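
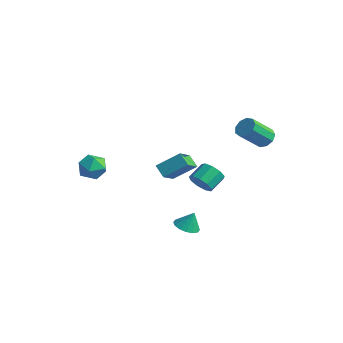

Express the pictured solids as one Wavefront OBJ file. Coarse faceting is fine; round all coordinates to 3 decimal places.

v 0.964 3.718 2.46
v 1.464 3.386 2.212
v 1.237 2.209 3.331
v 0.736 2.542 3.58
v 1.607 3.661 2.531
v 1.38 2.484 3.65
v 1.45 3.963 2.816
v 1.222 2.786 3.935
v 1.065 4.151 2.935
v 0.837 2.974 4.055
v 0.632 4.136 2.832
v 0.405 2.959 3.951
v 0.355 3.926 2.555
v 0.128 2.749 3.674
v 0.363 3.619 2.234
v 0.135 2.442 3.353
v 0.651 3.358 2.018
v 0.424 2.181 3.138
v 1.086 3.266 2.01
v 0.859 2.089 3.129
v -3.974 0.604 -0.646
v -3.214 1.622 0.242
v -4.514 1.709 -1.451
v -3.753 2.727 -0.563
v -3.287 0.553 -1.177
v -2.526 1.571 -0.289
v -3.826 1.658 -1.982
v -3.066 2.676 -1.094
v -2.537 2.457 -2.078
v -2.232 2.135 -1.461
v -2.338 3.102 -0.905
v -2.643 3.423 -1.522
v -1.858 2.345 -1.755
v -1.964 3.312 -1.199
v -1.802 2.607 -2.2
v -1.908 3.574 -1.644
v -2.09 2.799 -2.588
v -2.196 3.766 -2.032
v -2.587 2.831 -2.738
v -2.693 3.797 -2.182
v -3.061 2.687 -2.578
v -3.166 3.654 -2.022
v -3.289 2.436 -2.185
v -3.395 3.403 -1.629
v -3.166 2.194 -1.741
v -3.272 3.161 -1.186
v -2.749 2.076 -1.455
v -2.854 3.042 -0.899
v 0.797 -1.337 -2.127
v 1.245 -0.855 -2.392
v 1.023 -1.023 -1.173
v 0.921 -0.683 -2.372
v 0.563 -0.686 -2.287
v 0.269 -0.864 -2.158
v 0.115 -1.169 -2.021
v 0.145 -1.519 -1.913
v 0.349 -1.82 -1.862
v 0.673 -1.992 -1.882
v 1.031 -1.989 -1.968
v 1.325 -1.811 -2.096
v 1.479 -1.506 -2.233
v 1.449 -1.156 -2.341
v -4.342 -3.045 0.807
v -3.7 -2.951 1.375
v -3.92 -4.349 0.545
v -3.278 -4.255 1.113
v -4.095 -4.289 1.387
v -4.355 -3.484 1.549
v -3.265 -3.816 0.371
v -3.525 -3.011 0.533
v -3.034 -3.428 1.105
v -3.547 -3.72 1.734
v -4.073 -3.58 0.186
v -4.586 -3.872 0.815
f 2 1 5
f 2 5 3
f 3 5 6
f 3 6 4
f 5 1 7
f 5 7 6
f 6 7 8
f 6 8 4
f 7 1 9
f 7 9 8
f 8 9 10
f 8 10 4
f 9 1 11
f 9 11 10
f 10 11 12
f 10 12 4
f 11 1 13
f 11 13 12
f 12 13 14
f 12 14 4
f 13 1 15
f 13 15 14
f 14 15 16
f 14 16 4
f 15 1 17
f 15 17 16
f 16 17 18
f 16 18 4
f 17 1 19
f 17 19 18
f 18 19 20
f 18 20 4
f 19 1 2
f 19 2 20
f 20 2 3
f 20 3 4
f 22 24 21
f 25 22 21
f 21 24 23
f 23 25 21
f 22 28 24
f 26 22 25
f 26 28 22
f 24 28 23
f 27 25 23
f 23 28 27
f 27 26 25
f 28 26 27
f 30 29 33
f 30 33 31
f 31 33 34
f 31 34 32
f 33 29 35
f 33 35 34
f 34 35 36
f 34 36 32
f 35 29 37
f 35 37 36
f 36 37 38
f 36 38 32
f 37 29 39
f 37 39 38
f 38 39 40
f 38 40 32
f 39 29 41
f 39 41 40
f 40 41 42
f 40 42 32
f 41 29 43
f 41 43 42
f 42 43 44
f 42 44 32
f 43 29 45
f 43 45 44
f 44 45 46
f 44 46 32
f 45 29 47
f 45 47 46
f 46 47 48
f 46 48 32
f 47 29 30
f 47 30 48
f 48 30 31
f 48 31 32
f 50 49 52
f 50 52 51
f 52 49 53
f 52 53 51
f 53 49 54
f 53 54 51
f 54 49 55
f 54 55 51
f 55 49 56
f 55 56 51
f 56 49 57
f 56 57 51
f 57 49 58
f 57 58 51
f 58 49 59
f 58 59 51
f 59 49 60
f 59 60 51
f 60 49 61
f 60 61 51
f 61 49 62
f 61 62 51
f 62 49 50
f 62 50 51
f 63 74 68
f 63 68 64
f 63 64 70
f 63 70 73
f 63 73 74
f 64 68 72
f 68 74 67
f 74 73 65
f 73 70 69
f 70 64 71
f 66 72 67
f 66 67 65
f 66 65 69
f 66 69 71
f 66 71 72
f 67 72 68
f 65 67 74
f 69 65 73
f 71 69 70
f 72 71 64



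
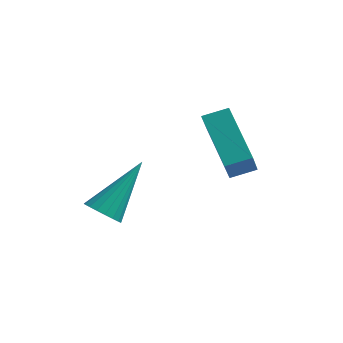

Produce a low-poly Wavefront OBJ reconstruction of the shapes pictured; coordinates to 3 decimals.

v -2.428 -3.35 -0.805
v -2.16 -3.795 -0.486
v -1.792 -1.97 0.585
v -1.963 -3.715 -0.656
v -1.859 -3.563 -0.855
v -1.867 -3.368 -1.044
v -1.987 -3.17 -1.186
v -2.194 -3.008 -1.252
v -2.447 -2.913 -1.23
v -2.697 -2.905 -1.124
v -2.894 -2.985 -0.955
v -2.998 -3.137 -0.756
v -2.99 -3.332 -0.567
v -2.87 -3.53 -0.425
v -2.663 -3.692 -0.358
v -2.41 -3.787 -0.38
v -0.238 -1.025 1.765
v -0.185 -1.601 2.629
v 0.417 -0.611 2
v 0.47 -1.187 2.865
v 0.91 -2.313 0.835
v 0.963 -2.889 1.7
v 1.565 -1.899 1.071
v 1.618 -2.475 1.935
f 2 1 4
f 2 4 3
f 4 1 5
f 4 5 3
f 5 1 6
f 5 6 3
f 6 1 7
f 6 7 3
f 7 1 8
f 7 8 3
f 8 1 9
f 8 9 3
f 9 1 10
f 9 10 3
f 10 1 11
f 10 11 3
f 11 1 12
f 11 12 3
f 12 1 13
f 12 13 3
f 13 1 14
f 13 14 3
f 14 1 15
f 14 15 3
f 15 1 16
f 15 16 3
f 16 1 2
f 16 2 3
f 18 20 17
f 21 18 17
f 17 20 19
f 19 21 17
f 18 24 20
f 22 18 21
f 22 24 18
f 20 24 19
f 23 21 19
f 19 24 23
f 23 22 21
f 24 22 23



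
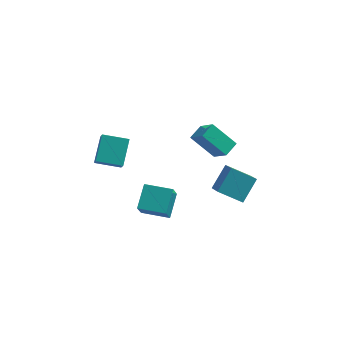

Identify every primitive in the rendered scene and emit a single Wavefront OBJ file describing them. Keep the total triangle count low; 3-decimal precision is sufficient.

v 2.913 -3.053 -1.379
v 3.524 -1.825 -0.229
v 2.398 -1.897 -2.341
v 3.01 -0.668 -1.192
v 4.43 -3.052 -2.188
v 5.042 -1.823 -1.039
v 3.916 -1.895 -3.151
v 4.527 -0.667 -2.001
v -1.502 -4.945 -1.862
v -1.355 -3.5 -0.96
v -1.437 -4.151 -3.145
v -1.29 -2.706 -2.242
v 0.25 -5.114 -1.878
v 0.397 -3.669 -0.975
v 0.315 -4.32 -3.16
v 0.462 -2.875 -2.258
v -4.656 -1.607 -1.214
v -4.557 -0.101 -0.044
v -4.993 -0.628 -2.447
v -4.895 0.878 -1.277
v -3.025 -1.458 -1.543
v -2.927 0.048 -0.373
v -3.363 -0.479 -2.776
v -3.264 1.027 -1.606
v 0.286 2.937 -2.516
v 1.169 2.075 -1.332
v 0.771 3.881 -2.19
v 1.654 3.018 -1.006
v 1.826 2.622 -3.894
v 2.709 1.759 -2.71
v 2.311 3.565 -3.568
v 3.194 2.703 -2.384
f 2 4 1
f 5 2 1
f 1 4 3
f 3 5 1
f 2 8 4
f 6 2 5
f 6 8 2
f 4 8 3
f 7 5 3
f 3 8 7
f 7 6 5
f 8 6 7
f 10 12 9
f 13 10 9
f 9 12 11
f 11 13 9
f 10 16 12
f 14 10 13
f 14 16 10
f 12 16 11
f 15 13 11
f 11 16 15
f 15 14 13
f 16 14 15
f 18 20 17
f 21 18 17
f 17 20 19
f 19 21 17
f 18 24 20
f 22 18 21
f 22 24 18
f 20 24 19
f 23 21 19
f 19 24 23
f 23 22 21
f 24 22 23
f 26 28 25
f 29 26 25
f 25 28 27
f 27 29 25
f 26 32 28
f 30 26 29
f 30 32 26
f 28 32 27
f 31 29 27
f 27 32 31
f 31 30 29
f 32 30 31



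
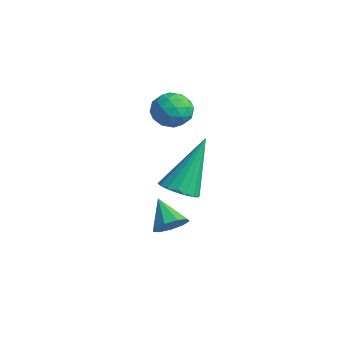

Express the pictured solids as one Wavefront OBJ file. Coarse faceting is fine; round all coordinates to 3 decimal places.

v -1.872 1.07 -3.544
v -1.583 0.708 -3.211
v -2.688 1.07 -2.836
v -1.499 1.076 -3.113
v -1.589 1.441 -3.216
v -1.811 1.633 -3.473
v -2.062 1.561 -3.762
v -2.224 1.26 -3.95
v -2.221 0.87 -3.947
v -2.055 0.574 -3.756
v -1.803 0.51 -3.465
v -1.439 1.077 -1.822
v -0.931 1.439 -1.968
v -1.621 2.043 -0.058
v -1.149 1.589 -2.073
v -1.424 1.638 -2.128
v -1.702 1.576 -2.123
v -1.928 1.415 -2.058
v -2.057 1.187 -1.946
v -2.063 0.937 -1.81
v -1.946 0.714 -1.676
v -1.728 0.564 -1.571
v -1.453 0.515 -1.516
v -1.175 0.577 -1.521
v -0.949 0.738 -1.586
v -0.821 0.966 -1.698
v -0.814 1.216 -1.834
v -3.859 2.082 0.764
v -3.497 2.571 0.452
v -3.523 1.349 0.008
v -3.161 1.838 -0.304
v -2.969 1.61 0.311
v -3.176 2.063 0.778
v -3.844 1.857 -0.318
v -4.051 2.31 0.149
v -3.487 2.432 -0.217
v -2.946 2.278 0.172
v -4.074 1.642 0.288
v -3.533 1.488 0.677
v -3.708 2.391 0.675
v -3.312 1.529 -0.215
v -3.199 1.395 0.147
v -2.986 1.682 -0.036
v -3.519 2.092 0.866
v -3.306 2.379 0.683
v -2.996 1.814 0.6
v -3.714 1.541 -0.223
v -3.501 1.828 -0.406
v -4.034 2.238 0.496
v -3.821 2.525 0.313
v -4.024 2.106 -0.14
v -3.489 2.596 0.098
v -3.291 2.165 -0.347
v -3.693 2.177 -0.355
v -3.815 2.443 -0.08
v -3.171 2.506 0.327
v -2.973 2.075 -0.118
v -2.86 1.941 0.243
v -2.983 2.207 0.518
v -3.165 2.424 -0.067
v -4.047 1.845 0.578
v -3.849 1.414 0.133
v -4.037 1.713 -0.058
v -4.16 1.979 0.217
v -3.729 1.755 0.807
v -3.531 1.324 0.362
v -3.205 1.477 0.54
v -3.327 1.743 0.815
v -3.855 1.496 0.527
f 2 1 4
f 2 4 3
f 4 1 5
f 4 5 3
f 5 1 6
f 5 6 3
f 6 1 7
f 6 7 3
f 7 1 8
f 7 8 3
f 8 1 9
f 8 9 3
f 9 1 10
f 9 10 3
f 10 1 11
f 10 11 3
f 11 1 2
f 11 2 3
f 13 12 15
f 13 15 14
f 15 12 16
f 15 16 14
f 16 12 17
f 16 17 14
f 17 12 18
f 17 18 14
f 18 12 19
f 18 19 14
f 19 12 20
f 19 20 14
f 20 12 21
f 20 21 14
f 21 12 22
f 21 22 14
f 22 12 23
f 22 23 14
f 23 12 24
f 23 24 14
f 24 12 25
f 24 25 14
f 25 12 26
f 25 26 14
f 26 12 27
f 26 27 14
f 27 12 13
f 27 13 14
f 28 65 44
f 65 39 68
f 44 68 33
f 65 68 44
f 28 44 40
f 44 33 45
f 40 45 29
f 44 45 40
f 28 40 49
f 40 29 50
f 49 50 35
f 40 50 49
f 28 49 61
f 49 35 64
f 61 64 38
f 49 64 61
f 28 61 65
f 61 38 69
f 65 69 39
f 61 69 65
f 29 45 56
f 45 33 59
f 56 59 37
f 45 59 56
f 33 68 46
f 68 39 67
f 46 67 32
f 68 67 46
f 39 69 66
f 69 38 62
f 66 62 30
f 69 62 66
f 38 64 63
f 64 35 51
f 63 51 34
f 64 51 63
f 35 50 55
f 50 29 52
f 55 52 36
f 50 52 55
f 31 57 43
f 57 37 58
f 43 58 32
f 57 58 43
f 31 43 41
f 43 32 42
f 41 42 30
f 43 42 41
f 31 41 48
f 41 30 47
f 48 47 34
f 41 47 48
f 31 48 53
f 48 34 54
f 53 54 36
f 48 54 53
f 31 53 57
f 53 36 60
f 57 60 37
f 53 60 57
f 32 58 46
f 58 37 59
f 46 59 33
f 58 59 46
f 30 42 66
f 42 32 67
f 66 67 39
f 42 67 66
f 34 47 63
f 47 30 62
f 63 62 38
f 47 62 63
f 36 54 55
f 54 34 51
f 55 51 35
f 54 51 55
f 37 60 56
f 60 36 52
f 56 52 29
f 60 52 56



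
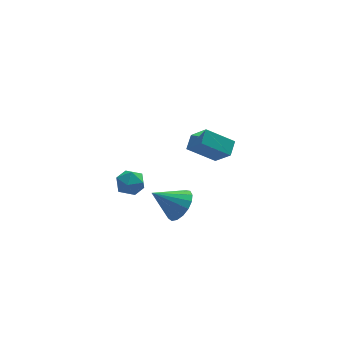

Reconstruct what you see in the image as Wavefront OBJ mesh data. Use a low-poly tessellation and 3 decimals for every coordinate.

v -1.883 2.768 -3.603
v -1.344 2.978 -2.854
v -1.276 1.362 -3.646
v -0.737 1.572 -2.897
v -1.674 1.484 -2.796
v -2.049 2.352 -2.769
v -0.571 1.988 -3.731
v -0.946 2.856 -3.704
v -0.533 2.496 -2.933
v -1.214 2.184 -2.355
v -1.406 2.156 -4.145
v -2.087 1.844 -3.567
v -0.315 -3.909 -0.263
v 0.318 -4.044 0.564
v -1.745 -3.591 0.883
v 0.35 -3.552 0.468
v 0.229 -3.142 0.204
v -0.016 -2.907 -0.167
v -0.329 -2.902 -0.56
v -0.639 -3.127 -0.885
v -0.875 -3.532 -1.067
v -0.983 -4.023 -1.065
v -0.937 -4.488 -0.879
v -0.749 -4.82 -0.553
v -0.462 -4.943 -0.159
v -0.141 -4.83 0.21
v 0.141 -4.505 0.471
v 1.83 -3.181 2.275
v 2.343 -4.107 3.352
v 0.373 -2.8 3.297
v 0.886 -3.726 4.374
v 2.314 -2.434 2.686
v 2.827 -3.36 3.763
v 0.857 -2.053 3.708
v 1.37 -2.979 4.785
f 1 12 6
f 1 6 2
f 1 2 8
f 1 8 11
f 1 11 12
f 2 6 10
f 6 12 5
f 12 11 3
f 11 8 7
f 8 2 9
f 4 10 5
f 4 5 3
f 4 3 7
f 4 7 9
f 4 9 10
f 5 10 6
f 3 5 12
f 7 3 11
f 9 7 8
f 10 9 2
f 14 13 16
f 14 16 15
f 16 13 17
f 16 17 15
f 17 13 18
f 17 18 15
f 18 13 19
f 18 19 15
f 19 13 20
f 19 20 15
f 20 13 21
f 20 21 15
f 21 13 22
f 21 22 15
f 22 13 23
f 22 23 15
f 23 13 24
f 23 24 15
f 24 13 25
f 24 25 15
f 25 13 26
f 25 26 15
f 26 13 27
f 26 27 15
f 27 13 14
f 27 14 15
f 29 31 28
f 32 29 28
f 28 31 30
f 30 32 28
f 29 35 31
f 33 29 32
f 33 35 29
f 31 35 30
f 34 32 30
f 30 35 34
f 34 33 32
f 35 33 34



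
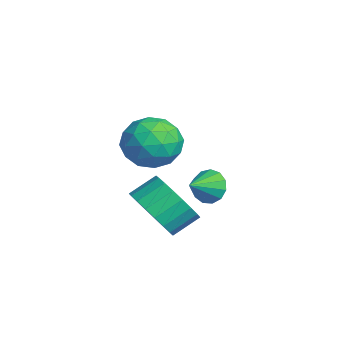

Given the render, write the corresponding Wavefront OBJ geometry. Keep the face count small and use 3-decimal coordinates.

v 1.004 -3.541 0.649
v 1.749 -3.854 1.352
v 1.56 -2.952 1.953
v 0.816 -2.639 1.251
v 1.988 -3.612 1.065
v 1.799 -2.711 1.666
v 2.057 -3.358 0.706
v 1.868 -2.457 1.307
v 1.944 -3.136 0.337
v 1.756 -2.234 0.939
v 1.669 -2.983 0.023
v 1.48 -2.082 0.624
v 1.279 -2.928 -0.184
v 1.09 -2.026 0.418
v 0.841 -2.978 -0.246
v 0.652 -2.076 0.356
v 0.432 -3.125 -0.153
v 0.243 -2.224 0.448
v 0.121 -3.344 0.078
v -0.067 -2.443 0.679
v -0.037 -3.598 0.408
v -0.225 -2.696 1.009
v -0.014 -3.841 0.78
v -0.203 -2.94 1.381
v 0.184 -4.033 1.129
v -0.005 -3.131 1.73
v 0.524 -4.139 1.395
v 0.336 -3.238 1.997
v 0.947 -4.142 1.532
v 0.759 -3.241 2.134
v 1.381 -4.041 1.517
v 1.192 -3.14 2.119
v 0.388 -2.563 4.051
v 1.259 -3.048 4.384
v 0.101 -3.832 2.956
v 0.972 -4.317 3.289
v 0.137 -4.24 3.924
v 0.315 -3.456 4.601
v 1.045 -3.424 2.739
v 1.223 -2.64 3.416
v 1.665 -3.58 3.574
v 1.104 -4.085 4.306
v 0.256 -2.795 3.034
v -0.305 -3.3 3.766
v 0.849 -2.694 4.314
v 0.511 -4.186 3.026
v 0.02 -4.141 3.399
v 0.532 -4.426 3.596
v 0.294 -2.933 4.441
v 0.806 -3.218 4.637
v 0.146 -3.92 4.366
v 0.554 -3.662 2.703
v 1.066 -3.947 2.899
v 0.828 -2.454 3.744
v 1.34 -2.739 3.941
v 1.214 -2.96 2.974
v 1.6 -3.292 4.033
v 1.431 -4.038 3.39
v 1.474 -3.513 3.066
v 1.578 -3.052 3.464
v 1.27 -3.588 4.464
v 1.101 -4.335 3.82
v 0.61 -4.289 4.193
v 0.715 -3.828 4.591
v 1.509 -3.901 3.987
v 0.259 -2.545 3.52
v 0.09 -3.292 2.876
v 0.645 -3.052 2.749
v 0.75 -2.591 3.147
v -0.071 -2.842 3.95
v -0.24 -3.588 3.307
v -0.218 -3.828 3.876
v -0.114 -3.367 4.274
v -0.149 -2.979 3.353
v -1.972 -1 -0.009
v -1.638 -0.523 0.414
v -1.408 -1.8 0.449
v -1.97 -0.641 0.615
v -2.302 -0.874 0.618
v -2.53 -1.147 0.422
v -2.58 -1.373 0.089
v -2.437 -1.481 -0.275
v -2.147 -1.436 -0.555
v -1.8 -1.253 -0.661
v -1.509 -0.99 -0.56
v -1.364 -0.73 -0.285
v -1.412 -0.556 0.079
f 2 1 5
f 2 5 3
f 3 5 6
f 3 6 4
f 5 1 7
f 5 7 6
f 6 7 8
f 6 8 4
f 7 1 9
f 7 9 8
f 8 9 10
f 8 10 4
f 9 1 11
f 9 11 10
f 10 11 12
f 10 12 4
f 11 1 13
f 11 13 12
f 12 13 14
f 12 14 4
f 13 1 15
f 13 15 14
f 14 15 16
f 14 16 4
f 15 1 17
f 15 17 16
f 16 17 18
f 16 18 4
f 17 1 19
f 17 19 18
f 18 19 20
f 18 20 4
f 19 1 21
f 19 21 20
f 20 21 22
f 20 22 4
f 21 1 23
f 21 23 22
f 22 23 24
f 22 24 4
f 23 1 25
f 23 25 24
f 24 25 26
f 24 26 4
f 25 1 27
f 25 27 26
f 26 27 28
f 26 28 4
f 27 1 29
f 27 29 28
f 28 29 30
f 28 30 4
f 29 1 31
f 29 31 30
f 30 31 32
f 30 32 4
f 31 1 2
f 31 2 32
f 32 2 3
f 32 3 4
f 33 70 49
f 70 44 73
f 49 73 38
f 70 73 49
f 33 49 45
f 49 38 50
f 45 50 34
f 49 50 45
f 33 45 54
f 45 34 55
f 54 55 40
f 45 55 54
f 33 54 66
f 54 40 69
f 66 69 43
f 54 69 66
f 33 66 70
f 66 43 74
f 70 74 44
f 66 74 70
f 34 50 61
f 50 38 64
f 61 64 42
f 50 64 61
f 38 73 51
f 73 44 72
f 51 72 37
f 73 72 51
f 44 74 71
f 74 43 67
f 71 67 35
f 74 67 71
f 43 69 68
f 69 40 56
f 68 56 39
f 69 56 68
f 40 55 60
f 55 34 57
f 60 57 41
f 55 57 60
f 36 62 48
f 62 42 63
f 48 63 37
f 62 63 48
f 36 48 46
f 48 37 47
f 46 47 35
f 48 47 46
f 36 46 53
f 46 35 52
f 53 52 39
f 46 52 53
f 36 53 58
f 53 39 59
f 58 59 41
f 53 59 58
f 36 58 62
f 58 41 65
f 62 65 42
f 58 65 62
f 37 63 51
f 63 42 64
f 51 64 38
f 63 64 51
f 35 47 71
f 47 37 72
f 71 72 44
f 47 72 71
f 39 52 68
f 52 35 67
f 68 67 43
f 52 67 68
f 41 59 60
f 59 39 56
f 60 56 40
f 59 56 60
f 42 65 61
f 65 41 57
f 61 57 34
f 65 57 61
f 76 75 78
f 76 78 77
f 78 75 79
f 78 79 77
f 79 75 80
f 79 80 77
f 80 75 81
f 80 81 77
f 81 75 82
f 81 82 77
f 82 75 83
f 82 83 77
f 83 75 84
f 83 84 77
f 84 75 85
f 84 85 77
f 85 75 86
f 85 86 77
f 86 75 87
f 86 87 77
f 87 75 76
f 87 76 77



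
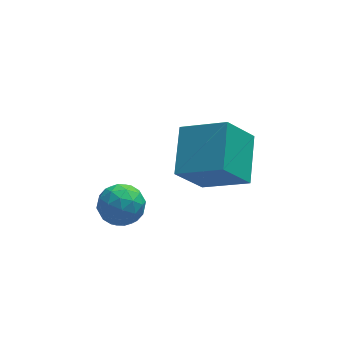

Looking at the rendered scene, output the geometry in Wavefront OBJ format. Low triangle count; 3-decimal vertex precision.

v 0.064 1.461 1.589
v -1.1 1.078 3.157
v 0.642 3.384 2.487
v -0.522 3.002 4.055
v 1.722 0.498 2.585
v 0.558 0.116 4.153
v 2.3 2.422 3.483
v 1.136 2.039 5.051
v -3.688 1.575 2.176
v -3.101 2.015 1.497
v -3.239 0.125 1.623
v -2.652 0.565 0.944
v -2.417 0.612 1.914
v -2.694 1.509 2.255
v -3.646 0.631 0.865
v -3.923 1.528 1.206
v -3.076 1.432 0.687
v -2.316 1.42 1.335
v -4.024 0.72 1.785
v -3.264 0.708 2.433
v -3.434 1.923 1.885
v -2.906 0.217 1.235
v -2.767 0.245 1.805
v -2.423 0.504 1.406
v -3.195 1.625 2.331
v -2.85 1.884 1.932
v -2.447 1.059 2.177
v -3.49 0.256 1.188
v -3.145 0.515 0.789
v -3.917 1.636 1.714
v -3.573 1.895 1.315
v -3.893 1.081 0.943
v -3.074 1.838 1.01
v -2.81 0.986 0.685
v -3.394 1.025 0.638
v -3.557 1.552 0.839
v -2.628 1.831 1.391
v -2.364 0.979 1.066
v -2.225 1.007 1.636
v -2.388 1.534 1.837
v -2.613 1.489 0.915
v -3.976 1.161 2.054
v -3.712 0.309 1.729
v -3.952 0.606 1.283
v -4.115 1.133 1.484
v -3.53 1.154 2.435
v -3.266 0.302 2.11
v -2.783 0.588 2.281
v -2.946 1.115 2.482
v -3.727 0.651 2.205
f 2 4 1
f 5 2 1
f 1 4 3
f 3 5 1
f 2 8 4
f 6 2 5
f 6 8 2
f 4 8 3
f 7 5 3
f 3 8 7
f 7 6 5
f 8 6 7
f 9 46 25
f 46 20 49
f 25 49 14
f 46 49 25
f 9 25 21
f 25 14 26
f 21 26 10
f 25 26 21
f 9 21 30
f 21 10 31
f 30 31 16
f 21 31 30
f 9 30 42
f 30 16 45
f 42 45 19
f 30 45 42
f 9 42 46
f 42 19 50
f 46 50 20
f 42 50 46
f 10 26 37
f 26 14 40
f 37 40 18
f 26 40 37
f 14 49 27
f 49 20 48
f 27 48 13
f 49 48 27
f 20 50 47
f 50 19 43
f 47 43 11
f 50 43 47
f 19 45 44
f 45 16 32
f 44 32 15
f 45 32 44
f 16 31 36
f 31 10 33
f 36 33 17
f 31 33 36
f 12 38 24
f 38 18 39
f 24 39 13
f 38 39 24
f 12 24 22
f 24 13 23
f 22 23 11
f 24 23 22
f 12 22 29
f 22 11 28
f 29 28 15
f 22 28 29
f 12 29 34
f 29 15 35
f 34 35 17
f 29 35 34
f 12 34 38
f 34 17 41
f 38 41 18
f 34 41 38
f 13 39 27
f 39 18 40
f 27 40 14
f 39 40 27
f 11 23 47
f 23 13 48
f 47 48 20
f 23 48 47
f 15 28 44
f 28 11 43
f 44 43 19
f 28 43 44
f 17 35 36
f 35 15 32
f 36 32 16
f 35 32 36
f 18 41 37
f 41 17 33
f 37 33 10
f 41 33 37



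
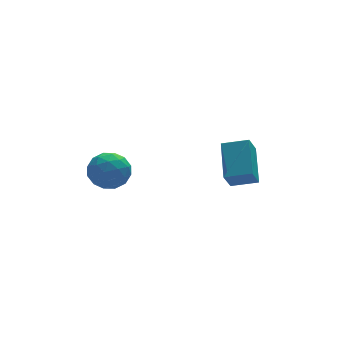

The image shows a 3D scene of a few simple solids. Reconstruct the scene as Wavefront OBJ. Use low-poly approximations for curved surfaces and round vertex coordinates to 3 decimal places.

v -0.97 2.449 -0.764
v -0.487 1.868 -1.241
v -1.593 1.352 -0.059
v -1.11 0.771 -0.536
v -0.71 1.295 0.067
v -0.325 1.974 -0.369
v -1.755 1.246 -0.931
v -1.37 1.925 -1.367
v -0.972 1.125 -1.345
v -0.326 1.155 -0.727
v -1.754 2.065 -0.573
v -1.108 2.095 0.045
v -0.674 2.255 -1.065
v -1.406 0.965 -0.235
v -1.171 1.273 0.119
v -0.887 0.932 -0.161
v -0.579 2.317 -0.552
v -0.295 1.976 -0.832
v -0.426 1.639 -0.063
v -1.785 1.244 -0.468
v -1.501 0.903 -0.748
v -1.193 2.288 -1.139
v -0.909 1.947 -1.419
v -1.654 1.581 -1.237
v -0.675 1.477 -1.406
v -1.041 0.831 -0.991
v -1.42 1.111 -1.224
v -1.194 1.51 -1.48
v -0.295 1.494 -1.043
v -0.662 0.849 -0.628
v -0.427 1.158 -0.274
v -0.2 1.556 -0.53
v -0.58 1.057 -1.104
v -1.418 2.371 -0.672
v -1.785 1.726 -0.257
v -1.88 1.664 -0.77
v -1.653 2.062 -1.026
v -1.039 2.389 -0.309
v -1.405 1.743 0.106
v -0.886 1.71 0.18
v -0.66 2.109 -0.076
v -1.5 2.163 -0.196
v 2.958 -0.564 -0.975
v 2.532 -0.949 -0.157
v 3.366 0.837 -0.103
v 2.94 0.452 0.715
v 3.9 -1.012 -0.695
v 3.474 -1.397 0.123
v 4.308 0.389 0.177
v 3.882 0.004 0.995
f 1 38 17
f 38 12 41
f 17 41 6
f 38 41 17
f 1 17 13
f 17 6 18
f 13 18 2
f 17 18 13
f 1 13 22
f 13 2 23
f 22 23 8
f 13 23 22
f 1 22 34
f 22 8 37
f 34 37 11
f 22 37 34
f 1 34 38
f 34 11 42
f 38 42 12
f 34 42 38
f 2 18 29
f 18 6 32
f 29 32 10
f 18 32 29
f 6 41 19
f 41 12 40
f 19 40 5
f 41 40 19
f 12 42 39
f 42 11 35
f 39 35 3
f 42 35 39
f 11 37 36
f 37 8 24
f 36 24 7
f 37 24 36
f 8 23 28
f 23 2 25
f 28 25 9
f 23 25 28
f 4 30 16
f 30 10 31
f 16 31 5
f 30 31 16
f 4 16 14
f 16 5 15
f 14 15 3
f 16 15 14
f 4 14 21
f 14 3 20
f 21 20 7
f 14 20 21
f 4 21 26
f 21 7 27
f 26 27 9
f 21 27 26
f 4 26 30
f 26 9 33
f 30 33 10
f 26 33 30
f 5 31 19
f 31 10 32
f 19 32 6
f 31 32 19
f 3 15 39
f 15 5 40
f 39 40 12
f 15 40 39
f 7 20 36
f 20 3 35
f 36 35 11
f 20 35 36
f 9 27 28
f 27 7 24
f 28 24 8
f 27 24 28
f 10 33 29
f 33 9 25
f 29 25 2
f 33 25 29
f 44 46 43
f 47 44 43
f 43 46 45
f 45 47 43
f 44 50 46
f 48 44 47
f 48 50 44
f 46 50 45
f 49 47 45
f 45 50 49
f 49 48 47
f 50 48 49



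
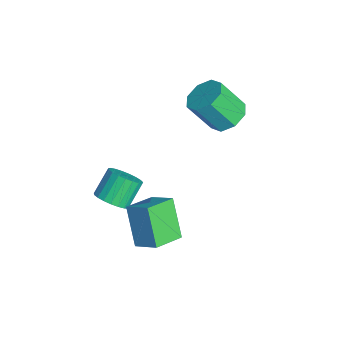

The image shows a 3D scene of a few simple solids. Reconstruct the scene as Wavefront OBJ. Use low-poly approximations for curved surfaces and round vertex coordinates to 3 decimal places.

v 3.06 -1.076 0.678
v 3.784 -0.376 1.255
v 2.306 0.051 0.257
v 3.03 0.751 0.834
v 4.11 -0.931 -0.814
v 4.834 -0.231 -0.237
v 3.356 0.196 -1.235
v 4.08 0.896 -0.658
v 1.901 -1.483 -0.103
v 2.502 -1.585 0.35
v 1.921 -0.899 1.276
v 1.319 -0.797 0.823
v 2.578 -1.317 0.2
v 1.997 -0.632 1.126
v 2.536 -1.078 -0.003
v 1.955 -0.393 0.923
v 2.385 -0.91 -0.223
v 1.804 -0.224 0.703
v 2.15 -0.84 -0.422
v 1.569 -0.154 0.503
v 1.872 -0.881 -0.566
v 1.291 -0.196 0.359
v 1.599 -1.026 -0.63
v 1.017 -0.341 0.295
v 1.378 -1.251 -0.603
v 0.796 -0.565 0.323
v 1.247 -1.515 -0.489
v 0.666 -0.83 0.436
v 1.229 -1.774 -0.309
v 0.648 -1.089 0.617
v 1.328 -1.982 -0.092
v 0.747 -1.297 0.833
v 1.525 -2.104 0.122
v 0.944 -1.419 1.047
v 1.788 -2.119 0.297
v 1.207 -1.434 1.223
v 2.07 -2.023 0.404
v 1.488 -1.338 1.329
v 2.322 -1.834 0.423
v 1.741 -1.149 1.348
v -0.555 3.701 1.977
v 0.311 3.786 2.168
v 0.1 2.824 3.553
v -0.765 2.739 3.363
v -0.068 4.277 2.451
v -0.279 3.314 3.836
v -0.732 4.43 2.457
v -0.943 3.467 3.842
v -1.292 4.156 2.181
v -1.503 3.194 3.567
v -1.42 3.616 1.787
v -1.631 2.654 3.172
v -1.041 3.126 1.504
v -1.252 2.163 2.889
v -0.377 2.973 1.498
v -0.588 2.01 2.883
v 0.183 3.246 1.773
v -0.028 2.284 3.159
f 2 4 1
f 5 2 1
f 1 4 3
f 3 5 1
f 2 8 4
f 6 2 5
f 6 8 2
f 4 8 3
f 7 5 3
f 3 8 7
f 7 6 5
f 8 6 7
f 10 9 13
f 10 13 11
f 11 13 14
f 11 14 12
f 13 9 15
f 13 15 14
f 14 15 16
f 14 16 12
f 15 9 17
f 15 17 16
f 16 17 18
f 16 18 12
f 17 9 19
f 17 19 18
f 18 19 20
f 18 20 12
f 19 9 21
f 19 21 20
f 20 21 22
f 20 22 12
f 21 9 23
f 21 23 22
f 22 23 24
f 22 24 12
f 23 9 25
f 23 25 24
f 24 25 26
f 24 26 12
f 25 9 27
f 25 27 26
f 26 27 28
f 26 28 12
f 27 9 29
f 27 29 28
f 28 29 30
f 28 30 12
f 29 9 31
f 29 31 30
f 30 31 32
f 30 32 12
f 31 9 33
f 31 33 32
f 32 33 34
f 32 34 12
f 33 9 35
f 33 35 34
f 34 35 36
f 34 36 12
f 35 9 37
f 35 37 36
f 36 37 38
f 36 38 12
f 37 9 39
f 37 39 38
f 38 39 40
f 38 40 12
f 39 9 10
f 39 10 40
f 40 10 11
f 40 11 12
f 42 41 45
f 42 45 43
f 43 45 46
f 43 46 44
f 45 41 47
f 45 47 46
f 46 47 48
f 46 48 44
f 47 41 49
f 47 49 48
f 48 49 50
f 48 50 44
f 49 41 51
f 49 51 50
f 50 51 52
f 50 52 44
f 51 41 53
f 51 53 52
f 52 53 54
f 52 54 44
f 53 41 55
f 53 55 54
f 54 55 56
f 54 56 44
f 55 41 57
f 55 57 56
f 56 57 58
f 56 58 44
f 57 41 42
f 57 42 58
f 58 42 43
f 58 43 44



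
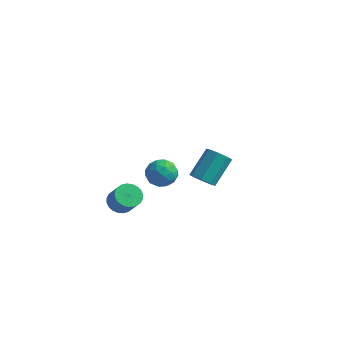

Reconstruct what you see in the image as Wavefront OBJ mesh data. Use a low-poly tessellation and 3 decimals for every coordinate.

v 0.149 2.176 -3.19
v 0.481 2.648 -3.73
v 0.663 4.075 -2.37
v 0.331 3.604 -1.83
v -0.12 2.706 -3.71
v 0.062 4.134 -2.35
v -0.564 2.454 -3.386
v -0.382 3.882 -2.026
v -0.59 2.039 -2.947
v -0.408 3.467 -1.587
v -0.183 1.705 -2.65
v -0.001 3.132 -1.29
v 0.418 1.646 -2.67
v 0.6 3.074 -1.31
v 0.862 1.898 -2.994
v 1.044 3.326 -1.634
v 0.888 2.313 -3.433
v 1.07 3.741 -2.073
v -1.617 -3.037 -2.411
v -1.028 -2.626 -2.715
v -0.234 -2.992 -1.674
v -0.823 -3.403 -1.369
v -1.162 -2.417 -2.54
v -0.368 -2.783 -1.498
v -1.365 -2.302 -2.345
v -0.571 -2.668 -1.303
v -1.607 -2.299 -2.159
v -0.813 -2.665 -1.118
v -1.85 -2.408 -2.013
v -1.056 -2.774 -0.971
v -2.057 -2.613 -1.926
v -1.264 -2.979 -0.885
v -2.198 -2.883 -1.914
v -1.404 -3.249 -0.872
v -2.25 -3.176 -1.977
v -1.456 -3.542 -0.935
v -2.206 -3.448 -2.106
v -1.412 -3.814 -1.065
v -2.072 -3.657 -2.282
v -1.278 -4.023 -1.24
v -1.869 -3.772 -2.477
v -1.075 -4.138 -1.435
v -1.627 -3.775 -2.662
v -0.833 -4.141 -1.621
v -1.384 -3.666 -2.809
v -0.59 -4.032 -1.767
v -1.176 -3.461 -2.895
v -0.383 -3.827 -1.854
v -1.036 -3.191 -2.908
v -0.242 -3.557 -1.866
v -0.984 -2.898 -2.845
v -0.19 -3.264 -1.803
v 0.815 -4.325 1.75
v 1.166 -3.722 2.326
v 1.854 -3.998 0.774
v 2.205 -3.395 1.35
v 2.261 -4.279 1.531
v 1.618 -4.482 2.134
v 1.402 -3.238 0.966
v 0.759 -3.441 1.569
v 1.529 -3.051 1.841
v 2.06 -3.694 2.19
v 0.96 -4.026 0.91
v 1.491 -4.669 1.259
v 0.899 -4.052 2.124
v 2.121 -3.668 0.976
v 2.153 -4.187 1.083
v 2.36 -3.833 1.421
v 1.165 -4.499 2.011
v 1.371 -4.144 2.35
v 2.015 -4.472 1.882
v 1.649 -3.576 0.75
v 1.855 -3.221 1.089
v 0.66 -3.887 1.679
v 0.867 -3.533 2.017
v 1.005 -3.248 1.218
v 1.319 -3.304 2.177
v 1.93 -3.111 1.603
v 1.457 -3.019 1.377
v 1.08 -3.138 1.732
v 1.631 -3.682 2.383
v 2.242 -3.489 1.809
v 2.274 -4.009 1.915
v 1.897 -4.128 2.27
v 1.844 -3.287 2.097
v 0.778 -4.231 1.291
v 1.389 -4.038 0.717
v 1.123 -3.592 0.83
v 0.746 -3.711 1.185
v 1.09 -4.609 1.497
v 1.701 -4.416 0.923
v 1.94 -4.582 1.368
v 1.563 -4.701 1.723
v 1.176 -4.433 1.003
f 2 1 5
f 2 5 3
f 3 5 6
f 3 6 4
f 5 1 7
f 5 7 6
f 6 7 8
f 6 8 4
f 7 1 9
f 7 9 8
f 8 9 10
f 8 10 4
f 9 1 11
f 9 11 10
f 10 11 12
f 10 12 4
f 11 1 13
f 11 13 12
f 12 13 14
f 12 14 4
f 13 1 15
f 13 15 14
f 14 15 16
f 14 16 4
f 15 1 17
f 15 17 16
f 16 17 18
f 16 18 4
f 17 1 2
f 17 2 18
f 18 2 3
f 18 3 4
f 20 19 23
f 20 23 21
f 21 23 24
f 21 24 22
f 23 19 25
f 23 25 24
f 24 25 26
f 24 26 22
f 25 19 27
f 25 27 26
f 26 27 28
f 26 28 22
f 27 19 29
f 27 29 28
f 28 29 30
f 28 30 22
f 29 19 31
f 29 31 30
f 30 31 32
f 30 32 22
f 31 19 33
f 31 33 32
f 32 33 34
f 32 34 22
f 33 19 35
f 33 35 34
f 34 35 36
f 34 36 22
f 35 19 37
f 35 37 36
f 36 37 38
f 36 38 22
f 37 19 39
f 37 39 38
f 38 39 40
f 38 40 22
f 39 19 41
f 39 41 40
f 40 41 42
f 40 42 22
f 41 19 43
f 41 43 42
f 42 43 44
f 42 44 22
f 43 19 45
f 43 45 44
f 44 45 46
f 44 46 22
f 45 19 47
f 45 47 46
f 46 47 48
f 46 48 22
f 47 19 49
f 47 49 48
f 48 49 50
f 48 50 22
f 49 19 51
f 49 51 50
f 50 51 52
f 50 52 22
f 51 19 20
f 51 20 52
f 52 20 21
f 52 21 22
f 53 90 69
f 90 64 93
f 69 93 58
f 90 93 69
f 53 69 65
f 69 58 70
f 65 70 54
f 69 70 65
f 53 65 74
f 65 54 75
f 74 75 60
f 65 75 74
f 53 74 86
f 74 60 89
f 86 89 63
f 74 89 86
f 53 86 90
f 86 63 94
f 90 94 64
f 86 94 90
f 54 70 81
f 70 58 84
f 81 84 62
f 70 84 81
f 58 93 71
f 93 64 92
f 71 92 57
f 93 92 71
f 64 94 91
f 94 63 87
f 91 87 55
f 94 87 91
f 63 89 88
f 89 60 76
f 88 76 59
f 89 76 88
f 60 75 80
f 75 54 77
f 80 77 61
f 75 77 80
f 56 82 68
f 82 62 83
f 68 83 57
f 82 83 68
f 56 68 66
f 68 57 67
f 66 67 55
f 68 67 66
f 56 66 73
f 66 55 72
f 73 72 59
f 66 72 73
f 56 73 78
f 73 59 79
f 78 79 61
f 73 79 78
f 56 78 82
f 78 61 85
f 82 85 62
f 78 85 82
f 57 83 71
f 83 62 84
f 71 84 58
f 83 84 71
f 55 67 91
f 67 57 92
f 91 92 64
f 67 92 91
f 59 72 88
f 72 55 87
f 88 87 63
f 72 87 88
f 61 79 80
f 79 59 76
f 80 76 60
f 79 76 80
f 62 85 81
f 85 61 77
f 81 77 54
f 85 77 81



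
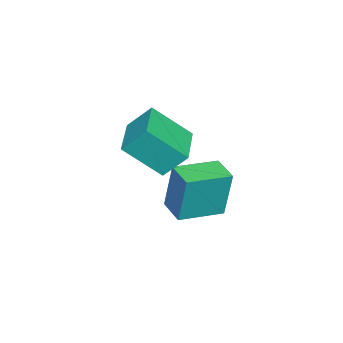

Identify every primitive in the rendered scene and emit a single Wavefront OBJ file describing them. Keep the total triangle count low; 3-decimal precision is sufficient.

v -1.571 -0.17 -2.229
v -1.521 0.17 -0.117
v -2.924 1.138 -2.407
v -2.874 1.477 -0.294
v -0.726 0.683 -2.386
v -0.676 1.022 -0.273
v -2.079 1.99 -2.563
v -2.029 2.33 -0.451
v -0.35 -1.115 2.468
v -0.536 -0.239 3.452
v -0.786 0.263 1.159
v -0.973 1.139 2.143
v 1.493 -0.619 2.377
v 1.306 0.257 3.361
v 1.056 0.759 1.068
v 0.87 1.635 2.052
f 2 4 1
f 5 2 1
f 1 4 3
f 3 5 1
f 2 8 4
f 6 2 5
f 6 8 2
f 4 8 3
f 7 5 3
f 3 8 7
f 7 6 5
f 8 6 7
f 10 12 9
f 13 10 9
f 9 12 11
f 11 13 9
f 10 16 12
f 14 10 13
f 14 16 10
f 12 16 11
f 15 13 11
f 11 16 15
f 15 14 13
f 16 14 15



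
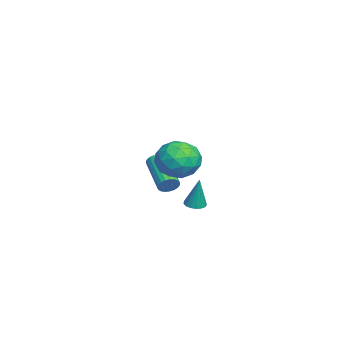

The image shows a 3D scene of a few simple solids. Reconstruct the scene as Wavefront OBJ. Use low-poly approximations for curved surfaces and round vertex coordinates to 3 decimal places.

v 0.818 1.337 -1.422
v 1.111 1.186 -0.945
v -0.765 0.533 -0
v -1.058 0.683 -0.478
v 1.054 1.416 -0.899
v -0.822 0.763 0.046
v 0.957 1.632 -0.943
v -0.919 0.979 0.002
v 0.835 1.797 -1.07
v -1.041 1.144 -0.125
v 0.711 1.882 -1.258
v -1.165 1.229 -0.313
v 0.605 1.873 -1.475
v -1.271 1.22 -0.53
v 0.536 1.772 -1.682
v -1.34 1.118 -0.737
v 0.516 1.595 -1.845
v -1.361 0.942 -0.9
v 0.548 1.373 -1.934
v -1.329 0.72 -0.989
v 0.627 1.145 -1.935
v -1.25 0.492 -0.99
v 0.738 0.95 -1.848
v -1.138 0.297 -0.903
v 0.864 0.822 -1.687
v -1.012 0.169 -0.742
v 0.982 0.783 -1.48
v -0.894 0.13 -0.535
v 1.071 0.84 -1.263
v -0.805 0.187 -0.318
v 1.117 0.982 -1.074
v -0.759 0.329 -0.129
v -0.844 2.599 -3.375
v -0.267 2.661 -3.481
v -0.536 2.821 -1.565
v -0.367 2.924 -3.496
v -0.576 3.113 -3.484
v -0.847 3.184 -3.447
v -1.117 3.121 -3.393
v -1.324 2.939 -3.335
v -1.422 2.678 -3.287
v -1.387 2.399 -3.259
v -1.227 2.166 -3.257
v -0.98 2.032 -3.283
v -0.701 2.028 -3.329
v -0.455 2.155 -3.387
v -0.299 2.383 -3.441
v 2.915 2.956 0.84
v 3.761 2.116 1.096
v 1.499 1.604 1.084
v 2.345 0.764 1.34
v 2.135 1.675 2.123
v 3.01 2.511 1.972
v 2.25 1.209 0.208
v 3.125 2.045 0.057
v 3.35 1.036 0.705
v 3.279 1.324 1.888
v 1.981 2.396 0.292
v 1.91 2.684 1.475
v 3.463 2.655 0.946
v 1.797 1.065 1.234
v 1.674 1.601 1.694
v 2.171 1.107 1.844
v 3.021 2.887 1.461
v 3.519 2.393 1.611
v 2.563 2.134 2.215
v 1.741 1.327 0.569
v 2.239 0.833 0.719
v 3.089 2.613 0.336
v 3.586 2.119 0.486
v 2.697 1.586 -0.035
v 3.718 1.526 0.867
v 2.886 0.731 1.011
v 2.83 0.993 0.346
v 3.344 1.484 0.257
v 3.677 1.695 1.562
v 2.844 0.901 1.706
v 2.721 1.436 2.166
v 3.235 1.928 2.077
v 3.435 1.061 1.333
v 2.416 2.819 0.474
v 1.583 2.025 0.618
v 2.025 1.792 0.103
v 2.539 2.284 0.014
v 2.374 2.989 1.169
v 1.542 2.194 1.313
v 1.916 2.236 1.923
v 2.43 2.727 1.834
v 1.825 2.659 0.847
v -4.068 2.213 -1.906
v -3.695 2.627 -2.025
v -3.452 1.967 -0.834
v -3.959 2.769 -1.84
v -4.265 2.699 -1.68
v -4.496 2.443 -1.607
v -4.563 2.099 -1.647
v -4.441 1.799 -1.786
v -4.177 1.658 -1.971
v -3.871 1.728 -2.131
v -3.64 1.984 -2.204
v -3.573 2.327 -2.164
f 2 1 5
f 2 5 3
f 3 5 6
f 3 6 4
f 5 1 7
f 5 7 6
f 6 7 8
f 6 8 4
f 7 1 9
f 7 9 8
f 8 9 10
f 8 10 4
f 9 1 11
f 9 11 10
f 10 11 12
f 10 12 4
f 11 1 13
f 11 13 12
f 12 13 14
f 12 14 4
f 13 1 15
f 13 15 14
f 14 15 16
f 14 16 4
f 15 1 17
f 15 17 16
f 16 17 18
f 16 18 4
f 17 1 19
f 17 19 18
f 18 19 20
f 18 20 4
f 19 1 21
f 19 21 20
f 20 21 22
f 20 22 4
f 21 1 23
f 21 23 22
f 22 23 24
f 22 24 4
f 23 1 25
f 23 25 24
f 24 25 26
f 24 26 4
f 25 1 27
f 25 27 26
f 26 27 28
f 26 28 4
f 27 1 29
f 27 29 28
f 28 29 30
f 28 30 4
f 29 1 31
f 29 31 30
f 30 31 32
f 30 32 4
f 31 1 2
f 31 2 32
f 32 2 3
f 32 3 4
f 34 33 36
f 34 36 35
f 36 33 37
f 36 37 35
f 37 33 38
f 37 38 35
f 38 33 39
f 38 39 35
f 39 33 40
f 39 40 35
f 40 33 41
f 40 41 35
f 41 33 42
f 41 42 35
f 42 33 43
f 42 43 35
f 43 33 44
f 43 44 35
f 44 33 45
f 44 45 35
f 45 33 46
f 45 46 35
f 46 33 47
f 46 47 35
f 47 33 34
f 47 34 35
f 48 85 64
f 85 59 88
f 64 88 53
f 85 88 64
f 48 64 60
f 64 53 65
f 60 65 49
f 64 65 60
f 48 60 69
f 60 49 70
f 69 70 55
f 60 70 69
f 48 69 81
f 69 55 84
f 81 84 58
f 69 84 81
f 48 81 85
f 81 58 89
f 85 89 59
f 81 89 85
f 49 65 76
f 65 53 79
f 76 79 57
f 65 79 76
f 53 88 66
f 88 59 87
f 66 87 52
f 88 87 66
f 59 89 86
f 89 58 82
f 86 82 50
f 89 82 86
f 58 84 83
f 84 55 71
f 83 71 54
f 84 71 83
f 55 70 75
f 70 49 72
f 75 72 56
f 70 72 75
f 51 77 63
f 77 57 78
f 63 78 52
f 77 78 63
f 51 63 61
f 63 52 62
f 61 62 50
f 63 62 61
f 51 61 68
f 61 50 67
f 68 67 54
f 61 67 68
f 51 68 73
f 68 54 74
f 73 74 56
f 68 74 73
f 51 73 77
f 73 56 80
f 77 80 57
f 73 80 77
f 52 78 66
f 78 57 79
f 66 79 53
f 78 79 66
f 50 62 86
f 62 52 87
f 86 87 59
f 62 87 86
f 54 67 83
f 67 50 82
f 83 82 58
f 67 82 83
f 56 74 75
f 74 54 71
f 75 71 55
f 74 71 75
f 57 80 76
f 80 56 72
f 76 72 49
f 80 72 76
f 91 90 93
f 91 93 92
f 93 90 94
f 93 94 92
f 94 90 95
f 94 95 92
f 95 90 96
f 95 96 92
f 96 90 97
f 96 97 92
f 97 90 98
f 97 98 92
f 98 90 99
f 98 99 92
f 99 90 100
f 99 100 92
f 100 90 101
f 100 101 92
f 101 90 91
f 101 91 92



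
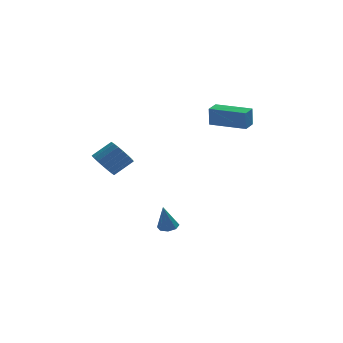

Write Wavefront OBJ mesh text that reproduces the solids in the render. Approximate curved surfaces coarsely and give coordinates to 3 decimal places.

v -0.555 -0.853 -2.898
v 0.017 -0.961 -2.801
v -0.865 -1.127 -1.362
v -0.088 -0.526 -2.745
v -0.467 -0.282 -2.778
v -0.897 -0.373 -2.881
v -1.127 -0.745 -2.994
v -1.021 -1.18 -3.05
v -0.643 -1.424 -3.017
v -0.213 -1.333 -2.914
v 2.367 4.008 2.419
v 2.332 3.986 3.599
v 2.865 4.769 2.449
v 2.83 4.747 3.628
v 4.19 2.813 2.452
v 4.155 2.791 3.631
v 4.688 3.574 2.481
v 4.653 3.552 3.661
v -3.697 1.669 0.667
v -3.221 1.921 -0.067
v -2.148 2.242 0.739
v -2.623 1.991 1.473
v -3.406 2.264 0.043
v -2.333 2.585 0.849
v -3.648 2.489 0.276
v -2.575 2.811 1.082
v -3.9 2.553 0.586
v -2.827 2.874 1.392
v -4.112 2.441 0.913
v -3.039 2.762 1.719
v -4.242 2.176 1.191
v -3.169 2.497 1.997
v -4.263 1.811 1.365
v -3.19 2.132 2.171
v -4.172 1.418 1.401
v -3.099 1.739 2.207
v -3.987 1.075 1.291
v -2.914 1.396 2.097
v -3.745 0.849 1.058
v -2.672 1.171 1.864
v -3.493 0.786 0.748
v -2.42 1.107 1.554
v -3.281 0.898 0.421
v -2.208 1.219 1.227
v -3.151 1.163 0.143
v -2.078 1.484 0.949
v -3.13 1.528 -0.031
v -2.057 1.849 0.775
f 2 1 4
f 2 4 3
f 4 1 5
f 4 5 3
f 5 1 6
f 5 6 3
f 6 1 7
f 6 7 3
f 7 1 8
f 7 8 3
f 8 1 9
f 8 9 3
f 9 1 10
f 9 10 3
f 10 1 2
f 10 2 3
f 12 14 11
f 15 12 11
f 11 14 13
f 13 15 11
f 12 18 14
f 16 12 15
f 16 18 12
f 14 18 13
f 17 15 13
f 13 18 17
f 17 16 15
f 18 16 17
f 20 19 23
f 20 23 21
f 21 23 24
f 21 24 22
f 23 19 25
f 23 25 24
f 24 25 26
f 24 26 22
f 25 19 27
f 25 27 26
f 26 27 28
f 26 28 22
f 27 19 29
f 27 29 28
f 28 29 30
f 28 30 22
f 29 19 31
f 29 31 30
f 30 31 32
f 30 32 22
f 31 19 33
f 31 33 32
f 32 33 34
f 32 34 22
f 33 19 35
f 33 35 34
f 34 35 36
f 34 36 22
f 35 19 37
f 35 37 36
f 36 37 38
f 36 38 22
f 37 19 39
f 37 39 38
f 38 39 40
f 38 40 22
f 39 19 41
f 39 41 40
f 40 41 42
f 40 42 22
f 41 19 43
f 41 43 42
f 42 43 44
f 42 44 22
f 43 19 45
f 43 45 44
f 44 45 46
f 44 46 22
f 45 19 47
f 45 47 46
f 46 47 48
f 46 48 22
f 47 19 20
f 47 20 48
f 48 20 21
f 48 21 22



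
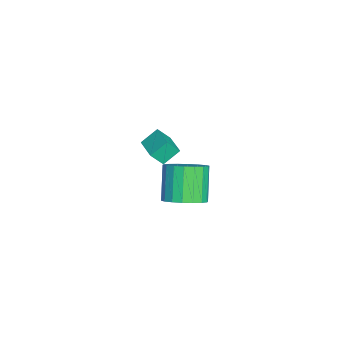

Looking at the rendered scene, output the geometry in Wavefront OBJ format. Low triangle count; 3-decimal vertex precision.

v 2.246 -2.985 3.373
v 1.901 -2.367 3.946
v 2.097 -2.49 2.749
v 1.753 -1.872 3.322
v 3.307 -2.508 3.498
v 2.963 -1.89 4.071
v 3.159 -2.013 2.874
v 2.814 -1.395 3.447
v 0.111 -1.433 -2.133
v 0.892 -1.458 -1.542
v -0.19 -1.492 -0.115
v -0.971 -1.467 -0.707
v 0.818 -1.031 -1.587
v -0.263 -1.064 -0.161
v 0.604 -0.683 -1.741
v -0.477 -0.716 -0.315
v 0.293 -0.484 -1.972
v -0.788 -0.517 -0.546
v -0.054 -0.473 -2.236
v -1.136 -0.506 -0.81
v -0.369 -0.652 -2.479
v -1.451 -0.685 -1.053
v -0.589 -0.986 -2.653
v -1.67 -1.019 -1.227
v -0.67 -1.408 -2.725
v -1.752 -1.442 -1.298
v -0.597 -1.836 -2.679
v -1.678 -1.869 -1.253
v -0.383 -2.184 -2.525
v -1.464 -2.217 -1.099
v -0.072 -2.383 -2.294
v -1.153 -2.416 -0.868
v 0.276 -2.394 -2.03
v -0.806 -2.427 -0.604
v 0.591 -2.215 -1.787
v -0.491 -2.248 -0.361
v 0.81 -1.881 -1.613
v -0.271 -1.914 -0.187
f 2 4 1
f 5 2 1
f 1 4 3
f 3 5 1
f 2 8 4
f 6 2 5
f 6 8 2
f 4 8 3
f 7 5 3
f 3 8 7
f 7 6 5
f 8 6 7
f 10 9 13
f 10 13 11
f 11 13 14
f 11 14 12
f 13 9 15
f 13 15 14
f 14 15 16
f 14 16 12
f 15 9 17
f 15 17 16
f 16 17 18
f 16 18 12
f 17 9 19
f 17 19 18
f 18 19 20
f 18 20 12
f 19 9 21
f 19 21 20
f 20 21 22
f 20 22 12
f 21 9 23
f 21 23 22
f 22 23 24
f 22 24 12
f 23 9 25
f 23 25 24
f 24 25 26
f 24 26 12
f 25 9 27
f 25 27 26
f 26 27 28
f 26 28 12
f 27 9 29
f 27 29 28
f 28 29 30
f 28 30 12
f 29 9 31
f 29 31 30
f 30 31 32
f 30 32 12
f 31 9 33
f 31 33 32
f 32 33 34
f 32 34 12
f 33 9 35
f 33 35 34
f 34 35 36
f 34 36 12
f 35 9 37
f 35 37 36
f 36 37 38
f 36 38 12
f 37 9 10
f 37 10 38
f 38 10 11
f 38 11 12



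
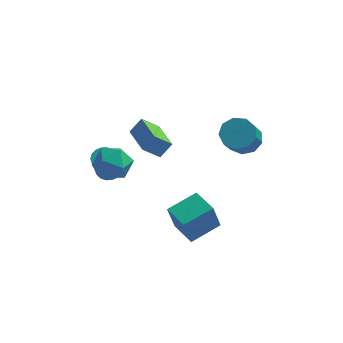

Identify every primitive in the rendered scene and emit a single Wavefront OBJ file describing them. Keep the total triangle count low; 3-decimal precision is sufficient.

v -1.685 1.956 0.79
v -1.182 2.352 1.519
v -2.687 3.703 0.533
v -2.184 4.099 1.262
v -0.896 2.301 0.058
v -0.393 2.697 0.787
v -1.898 4.048 -0.199
v -1.395 4.444 0.53
v -2.604 1.341 1.223
v -1.823 0.694 0.992
v -3.717 0.146 0.808
v -2.936 -0.501 0.577
v -3.11 -0.228 1.567
v -2.422 0.51 1.823
v -3.118 0.33 -0.023
v -2.43 1.068 0.233
v -2.14 0.069 0.222
v -2.135 -0.276 1.204
v -3.405 1.116 0.596
v -3.4 0.771 1.578
v -3.406 2.219 -1.232
v -2.778 2.076 -1.327
v -2.747 1.058 0.418
v -3.374 1.201 0.512
v -2.766 2.326 -1.181
v -2.735 1.308 0.563
v -2.881 2.555 -1.046
v -2.85 1.536 0.699
v -3.099 2.717 -0.947
v -3.068 1.698 0.797
v -3.378 2.78 -0.905
v -3.347 1.762 0.839
v -3.663 2.733 -0.928
v -3.632 1.714 0.817
v -3.896 2.583 -1.011
v -3.865 1.565 0.734
v -4.033 2.362 -1.138
v -4.002 1.344 0.607
v -4.045 2.112 -1.283
v -4.014 1.094 0.461
v -3.93 1.884 -1.419
v -3.899 0.865 0.326
v -3.712 1.722 -1.517
v -3.681 0.703 0.227
v -3.433 1.658 -1.559
v -3.402 0.64 0.185
v -3.148 1.706 -1.537
v -3.117 0.687 0.208
v -2.915 1.855 -1.454
v -2.884 0.837 0.291
v 1.04 0.036 -4.074
v 0.751 -0.37 -2.469
v 0.043 1.085 -3.988
v -0.246 0.679 -2.383
v 2.246 1.141 -3.577
v 1.957 0.735 -1.972
v 1.249 2.19 -3.491
v 0.96 1.784 -1.886
v 3.026 2.839 1.629
v 3.911 2.686 1.582
v 3.78 1.508 2.923
v 2.894 1.661 2.971
v 3.798 3.146 1.975
v 3.667 1.968 3.316
v 3.323 3.463 2.206
v 3.192 2.285 3.547
v 2.709 3.487 2.167
v 2.578 2.309 3.509
v 2.243 3.208 1.877
v 2.112 2.031 3.219
v 2.143 2.757 1.471
v 2.012 1.579 2.812
v 2.456 2.344 1.139
v 2.325 1.166 2.48
v 3.036 2.162 1.036
v 2.904 0.984 2.378
v 3.61 2.297 1.211
v 3.479 1.12 2.552
f 2 4 1
f 5 2 1
f 1 4 3
f 3 5 1
f 2 8 4
f 6 2 5
f 6 8 2
f 4 8 3
f 7 5 3
f 3 8 7
f 7 6 5
f 8 6 7
f 9 20 14
f 9 14 10
f 9 10 16
f 9 16 19
f 9 19 20
f 10 14 18
f 14 20 13
f 20 19 11
f 19 16 15
f 16 10 17
f 12 18 13
f 12 13 11
f 12 11 15
f 12 15 17
f 12 17 18
f 13 18 14
f 11 13 20
f 15 11 19
f 17 15 16
f 18 17 10
f 22 21 25
f 22 25 23
f 23 25 26
f 23 26 24
f 25 21 27
f 25 27 26
f 26 27 28
f 26 28 24
f 27 21 29
f 27 29 28
f 28 29 30
f 28 30 24
f 29 21 31
f 29 31 30
f 30 31 32
f 30 32 24
f 31 21 33
f 31 33 32
f 32 33 34
f 32 34 24
f 33 21 35
f 33 35 34
f 34 35 36
f 34 36 24
f 35 21 37
f 35 37 36
f 36 37 38
f 36 38 24
f 37 21 39
f 37 39 38
f 38 39 40
f 38 40 24
f 39 21 41
f 39 41 40
f 40 41 42
f 40 42 24
f 41 21 43
f 41 43 42
f 42 43 44
f 42 44 24
f 43 21 45
f 43 45 44
f 44 45 46
f 44 46 24
f 45 21 47
f 45 47 46
f 46 47 48
f 46 48 24
f 47 21 49
f 47 49 48
f 48 49 50
f 48 50 24
f 49 21 22
f 49 22 50
f 50 22 23
f 50 23 24
f 52 54 51
f 55 52 51
f 51 54 53
f 53 55 51
f 52 58 54
f 56 52 55
f 56 58 52
f 54 58 53
f 57 55 53
f 53 58 57
f 57 56 55
f 58 56 57
f 60 59 63
f 60 63 61
f 61 63 64
f 61 64 62
f 63 59 65
f 63 65 64
f 64 65 66
f 64 66 62
f 65 59 67
f 65 67 66
f 66 67 68
f 66 68 62
f 67 59 69
f 67 69 68
f 68 69 70
f 68 70 62
f 69 59 71
f 69 71 70
f 70 71 72
f 70 72 62
f 71 59 73
f 71 73 72
f 72 73 74
f 72 74 62
f 73 59 75
f 73 75 74
f 74 75 76
f 74 76 62
f 75 59 77
f 75 77 76
f 76 77 78
f 76 78 62
f 77 59 60
f 77 60 78
f 78 60 61
f 78 61 62



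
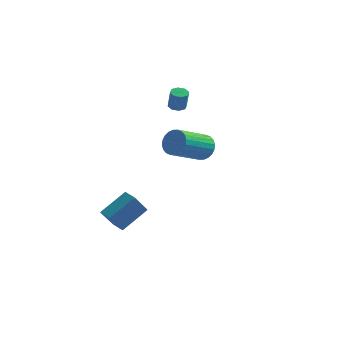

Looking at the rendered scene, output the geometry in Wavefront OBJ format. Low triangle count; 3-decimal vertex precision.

v -2.128 2.727 3.418
v -1.736 3.052 3.399
v -1.439 2.758 4.524
v -1.832 2.433 4.542
v -2.063 3.221 3.53
v -1.767 2.926 4.654
v -2.429 3.1 3.594
v -2.132 2.805 4.719
v -2.618 2.761 3.555
v -2.322 2.466 4.68
v -2.521 2.402 3.436
v -2.224 2.108 4.561
v -2.193 2.234 3.306
v -1.897 1.939 4.43
v -1.828 2.355 3.241
v -1.531 2.06 4.366
v -1.638 2.694 3.28
v -1.342 2.399 4.405
v -3.56 -2.955 -2.524
v -2.799 -1.689 -1.394
v -3.35 -2.018 -3.715
v -2.589 -0.752 -2.585
v -2.811 -3.288 -2.655
v -2.05 -2.022 -1.525
v -2.601 -2.351 -3.846
v -1.84 -1.085 -2.716
v 1.884 -2.134 2.803
v 2.146 -2.538 2.152
v 1.478 -4.311 2.986
v 1.216 -3.906 3.637
v 2.402 -2.547 2.338
v 1.734 -4.32 3.172
v 2.579 -2.494 2.594
v 1.911 -4.267 3.428
v 2.65 -2.385 2.882
v 1.982 -4.158 3.716
v 2.604 -2.238 3.158
v 1.936 -4.011 3.992
v 2.449 -2.075 3.38
v 1.781 -3.848 4.214
v 2.208 -1.921 3.515
v 1.54 -3.694 4.348
v 1.918 -1.8 3.54
v 1.249 -3.572 4.374
v 1.622 -1.729 3.454
v 0.954 -3.502 4.288
v 1.366 -1.72 3.268
v 0.698 -3.493 4.102
v 1.189 -1.773 3.012
v 0.521 -3.546 3.846
v 1.118 -1.882 2.724
v 0.45 -3.655 3.558
v 1.164 -2.029 2.448
v 0.496 -3.802 3.282
v 1.319 -2.192 2.226
v 0.651 -3.965 3.06
v 1.56 -2.346 2.092
v 0.892 -4.119 2.925
v 1.851 -2.468 2.066
v 1.182 -4.24 2.9
f 2 1 5
f 2 5 3
f 3 5 6
f 3 6 4
f 5 1 7
f 5 7 6
f 6 7 8
f 6 8 4
f 7 1 9
f 7 9 8
f 8 9 10
f 8 10 4
f 9 1 11
f 9 11 10
f 10 11 12
f 10 12 4
f 11 1 13
f 11 13 12
f 12 13 14
f 12 14 4
f 13 1 15
f 13 15 14
f 14 15 16
f 14 16 4
f 15 1 17
f 15 17 16
f 16 17 18
f 16 18 4
f 17 1 2
f 17 2 18
f 18 2 3
f 18 3 4
f 20 22 19
f 23 20 19
f 19 22 21
f 21 23 19
f 20 26 22
f 24 20 23
f 24 26 20
f 22 26 21
f 25 23 21
f 21 26 25
f 25 24 23
f 26 24 25
f 28 27 31
f 28 31 29
f 29 31 32
f 29 32 30
f 31 27 33
f 31 33 32
f 32 33 34
f 32 34 30
f 33 27 35
f 33 35 34
f 34 35 36
f 34 36 30
f 35 27 37
f 35 37 36
f 36 37 38
f 36 38 30
f 37 27 39
f 37 39 38
f 38 39 40
f 38 40 30
f 39 27 41
f 39 41 40
f 40 41 42
f 40 42 30
f 41 27 43
f 41 43 42
f 42 43 44
f 42 44 30
f 43 27 45
f 43 45 44
f 44 45 46
f 44 46 30
f 45 27 47
f 45 47 46
f 46 47 48
f 46 48 30
f 47 27 49
f 47 49 48
f 48 49 50
f 48 50 30
f 49 27 51
f 49 51 50
f 50 51 52
f 50 52 30
f 51 27 53
f 51 53 52
f 52 53 54
f 52 54 30
f 53 27 55
f 53 55 54
f 54 55 56
f 54 56 30
f 55 27 57
f 55 57 56
f 56 57 58
f 56 58 30
f 57 27 59
f 57 59 58
f 58 59 60
f 58 60 30
f 59 27 28
f 59 28 60
f 60 28 29
f 60 29 30



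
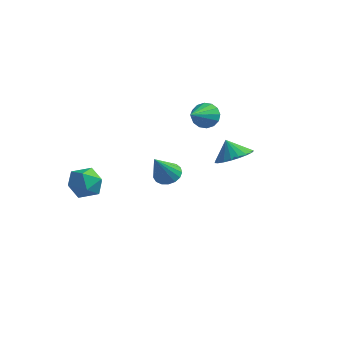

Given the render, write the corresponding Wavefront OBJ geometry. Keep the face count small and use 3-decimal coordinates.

v 2.934 -0.707 -0.631
v 3.782 -0.876 -0.192
v 2.446 -0.713 0.311
v 3.769 -0.473 -0.196
v 3.611 -0.11 -0.276
v 3.337 0.149 -0.416
v 2.992 0.261 -0.594
v 2.637 0.205 -0.778
v 2.334 -0.008 -0.937
v 2.135 -0.343 -1.042
v 2.073 -0.74 -1.077
v 2.16 -1.131 -1.034
v 2.382 -1.449 -0.922
v 2.698 -1.639 -0.759
v 3.055 -1.668 -0.574
v 3.392 -1.53 -0.399
v 3.649 -1.25 -0.264
v -1.068 2.406 -0.265
v -0.572 2.718 0.265
v -0.832 0.894 0.405
v -0.941 2.738 0.44
v -1.344 2.669 0.426
v -1.673 2.53 0.228
v -1.839 2.357 -0.103
v -1.8 2.197 -0.478
v -1.564 2.093 -0.795
v -1.195 2.073 -0.97
v -0.792 2.142 -0.957
v -0.463 2.281 -0.758
v -0.296 2.454 -0.427
v -0.336 2.614 -0.053
v -2.439 1.168 -4.225
v -2.015 0.706 -4.637
v -2.281 -0.068 -2.675
v -1.777 0.928 -4.485
v -1.691 1.204 -4.273
v -1.776 1.473 -4.05
v -2.013 1.671 -3.868
v -2.347 1.755 -3.767
v -2.703 1.704 -3.772
v -2.997 1.53 -3.88
v -3.164 1.274 -4.068
v -3.165 0.993 -4.291
v -2.999 0.753 -4.5
v -2.705 0.607 -4.646
v -2.35 0.591 -4.695
v -4.012 -4.14 -2.417
v -3.339 -3.438 -2.239
v -3.221 -4.562 -3.741
v -2.548 -3.86 -3.563
v -2.604 -4.653 -2.975
v -3.092 -4.392 -2.156
v -3.468 -3.608 -3.824
v -3.956 -3.347 -3.005
v -3.002 -3.11 -3.108
v -2.468 -3.755 -2.584
v -4.092 -4.245 -3.396
v -3.558 -4.89 -2.872
f 2 1 4
f 2 4 3
f 4 1 5
f 4 5 3
f 5 1 6
f 5 6 3
f 6 1 7
f 6 7 3
f 7 1 8
f 7 8 3
f 8 1 9
f 8 9 3
f 9 1 10
f 9 10 3
f 10 1 11
f 10 11 3
f 11 1 12
f 11 12 3
f 12 1 13
f 12 13 3
f 13 1 14
f 13 14 3
f 14 1 15
f 14 15 3
f 15 1 16
f 15 16 3
f 16 1 17
f 16 17 3
f 17 1 2
f 17 2 3
f 19 18 21
f 19 21 20
f 21 18 22
f 21 22 20
f 22 18 23
f 22 23 20
f 23 18 24
f 23 24 20
f 24 18 25
f 24 25 20
f 25 18 26
f 25 26 20
f 26 18 27
f 26 27 20
f 27 18 28
f 27 28 20
f 28 18 29
f 28 29 20
f 29 18 30
f 29 30 20
f 30 18 31
f 30 31 20
f 31 18 19
f 31 19 20
f 33 32 35
f 33 35 34
f 35 32 36
f 35 36 34
f 36 32 37
f 36 37 34
f 37 32 38
f 37 38 34
f 38 32 39
f 38 39 34
f 39 32 40
f 39 40 34
f 40 32 41
f 40 41 34
f 41 32 42
f 41 42 34
f 42 32 43
f 42 43 34
f 43 32 44
f 43 44 34
f 44 32 45
f 44 45 34
f 45 32 46
f 45 46 34
f 46 32 33
f 46 33 34
f 47 58 52
f 47 52 48
f 47 48 54
f 47 54 57
f 47 57 58
f 48 52 56
f 52 58 51
f 58 57 49
f 57 54 53
f 54 48 55
f 50 56 51
f 50 51 49
f 50 49 53
f 50 53 55
f 50 55 56
f 51 56 52
f 49 51 58
f 53 49 57
f 55 53 54
f 56 55 48



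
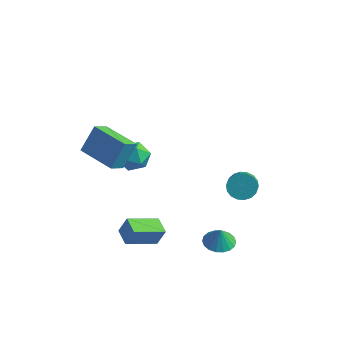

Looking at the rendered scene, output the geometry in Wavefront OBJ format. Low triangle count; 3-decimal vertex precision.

v 2.969 -0.72 -4.325
v 3.426 0.032 -4.321
v 3.091 -0.8 -3.255
v 3.058 0.154 -4.269
v 2.672 0.103 -4.229
v 2.344 -0.111 -4.208
v 2.141 -0.445 -4.21
v 2.101 -0.834 -4.234
v 2.233 -1.2 -4.277
v 2.511 -1.471 -4.329
v 2.88 -1.593 -4.381
v 3.266 -1.542 -4.421
v 3.593 -1.328 -4.442
v 3.797 -0.994 -4.44
v 3.837 -0.605 -4.416
v 3.704 -0.239 -4.373
v 1.579 4.086 -3.911
v 1.949 3.72 -4.596
v 2.37 2.907 -3.934
v 2.001 3.274 -3.249
v 2.219 3.961 -4.472
v 2.64 3.148 -3.81
v 2.363 4.227 -4.237
v 2.784 3.414 -3.575
v 2.351 4.465 -3.938
v 2.772 3.652 -3.275
v 2.187 4.628 -3.633
v 2.608 3.815 -2.971
v 1.902 4.684 -3.383
v 2.323 3.871 -2.721
v 1.553 4.621 -3.238
v 1.975 3.808 -2.576
v 1.21 4.453 -3.226
v 1.631 3.64 -2.564
v 0.94 4.212 -3.35
v 1.361 3.399 -2.688
v 0.796 3.946 -3.585
v 1.217 3.133 -2.923
v 0.808 3.708 -3.885
v 1.229 2.895 -3.222
v 0.972 3.545 -4.189
v 1.393 2.732 -3.527
v 1.257 3.489 -4.439
v 1.678 2.676 -3.777
v 1.605 3.552 -4.584
v 2.027 2.739 -3.922
v -4.32 1.215 -1.15
v -3.759 2.065 -1.197
v -3.521 0.615 -2.463
v -2.96 1.465 -2.51
v -2.832 0.811 -1.738
v -3.326 1.182 -0.926
v -3.954 1.498 -2.734
v -4.448 1.869 -1.922
v -3.533 2.24 -2.176
v -2.839 1.816 -1.56
v -4.441 0.864 -2.1
v -3.747 0.44 -1.484
v -3.448 -2.718 1.702
v -3.568 -3.622 2.28
v -3.156 -1.854 3.113
v -3.275 -2.758 3.691
v -1.325 -3.122 1.509
v -1.444 -4.026 2.087
v -1.032 -2.258 2.92
v -1.152 -3.162 3.498
v -1.474 -3.437 -3.476
v -1.081 -3.22 -2.45
v -0.499 -1.945 -4.163
v -0.107 -1.728 -3.137
v -0.633 -4.072 -3.663
v -0.241 -3.855 -2.637
v 0.341 -2.58 -4.35
v 0.734 -2.363 -3.324
f 2 1 4
f 2 4 3
f 4 1 5
f 4 5 3
f 5 1 6
f 5 6 3
f 6 1 7
f 6 7 3
f 7 1 8
f 7 8 3
f 8 1 9
f 8 9 3
f 9 1 10
f 9 10 3
f 10 1 11
f 10 11 3
f 11 1 12
f 11 12 3
f 12 1 13
f 12 13 3
f 13 1 14
f 13 14 3
f 14 1 15
f 14 15 3
f 15 1 16
f 15 16 3
f 16 1 2
f 16 2 3
f 18 17 21
f 18 21 19
f 19 21 22
f 19 22 20
f 21 17 23
f 21 23 22
f 22 23 24
f 22 24 20
f 23 17 25
f 23 25 24
f 24 25 26
f 24 26 20
f 25 17 27
f 25 27 26
f 26 27 28
f 26 28 20
f 27 17 29
f 27 29 28
f 28 29 30
f 28 30 20
f 29 17 31
f 29 31 30
f 30 31 32
f 30 32 20
f 31 17 33
f 31 33 32
f 32 33 34
f 32 34 20
f 33 17 35
f 33 35 34
f 34 35 36
f 34 36 20
f 35 17 37
f 35 37 36
f 36 37 38
f 36 38 20
f 37 17 39
f 37 39 38
f 38 39 40
f 38 40 20
f 39 17 41
f 39 41 40
f 40 41 42
f 40 42 20
f 41 17 43
f 41 43 42
f 42 43 44
f 42 44 20
f 43 17 45
f 43 45 44
f 44 45 46
f 44 46 20
f 45 17 18
f 45 18 46
f 46 18 19
f 46 19 20
f 47 58 52
f 47 52 48
f 47 48 54
f 47 54 57
f 47 57 58
f 48 52 56
f 52 58 51
f 58 57 49
f 57 54 53
f 54 48 55
f 50 56 51
f 50 51 49
f 50 49 53
f 50 53 55
f 50 55 56
f 51 56 52
f 49 51 58
f 53 49 57
f 55 53 54
f 56 55 48
f 60 62 59
f 63 60 59
f 59 62 61
f 61 63 59
f 60 66 62
f 64 60 63
f 64 66 60
f 62 66 61
f 65 63 61
f 61 66 65
f 65 64 63
f 66 64 65
f 68 70 67
f 71 68 67
f 67 70 69
f 69 71 67
f 68 74 70
f 72 68 71
f 72 74 68
f 70 74 69
f 73 71 69
f 69 74 73
f 73 72 71
f 74 72 73



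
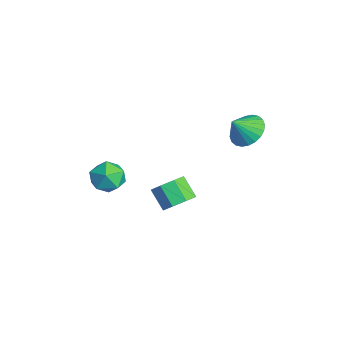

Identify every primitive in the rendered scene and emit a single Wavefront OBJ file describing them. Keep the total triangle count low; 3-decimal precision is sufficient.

v 2.1 0.099 -1.264
v 2.67 0.231 -0.647
v 1.87 -0.087 0.16
v 1.3 -0.219 -0.456
v 2.322 0.763 -0.782
v 1.521 0.446 0.025
v 1.844 0.907 -1.2
v 1.044 0.589 -0.393
v 1.516 0.577 -1.655
v 0.716 0.259 -0.848
v 1.53 -0.033 -1.88
v 0.73 -0.351 -1.073
v 1.879 -0.566 -1.745
v 1.078 -0.883 -0.938
v 2.356 -0.709 -1.327
v 1.556 -1.027 -0.52
v 2.684 -0.379 -0.872
v 1.884 -0.697 -0.065
v 0.792 -2.233 0.806
v 1.451 -2.101 0.201
v 1.229 -3.619 0.979
v 1.888 -3.487 0.374
v 1.927 -3.079 1.18
v 1.656 -2.222 1.073
v 1.024 -3.498 0.107
v 0.753 -2.641 0
v 1.594 -2.883 -0.231
v 2.152 -2.624 0.431
v 0.528 -3.096 0.749
v 1.086 -2.837 1.411
v 2.928 2.784 3.57
v 3.744 2.594 3.267
v 3.072 2.056 4.41
v 3.811 2.858 3.484
v 3.744 3.109 3.713
v 3.553 3.312 3.921
v 3.267 3.434 4.075
v 2.929 3.456 4.153
v 2.591 3.377 4.141
v 2.305 3.207 4.043
v 2.113 2.973 3.873
v 2.046 2.71 3.656
v 2.113 2.458 3.427
v 2.304 2.256 3.219
v 2.59 2.134 3.065
v 2.928 2.111 2.988
v 3.266 2.19 2.999
v 3.552 2.36 3.097
f 2 1 5
f 2 5 3
f 3 5 6
f 3 6 4
f 5 1 7
f 5 7 6
f 6 7 8
f 6 8 4
f 7 1 9
f 7 9 8
f 8 9 10
f 8 10 4
f 9 1 11
f 9 11 10
f 10 11 12
f 10 12 4
f 11 1 13
f 11 13 12
f 12 13 14
f 12 14 4
f 13 1 15
f 13 15 14
f 14 15 16
f 14 16 4
f 15 1 17
f 15 17 16
f 16 17 18
f 16 18 4
f 17 1 2
f 17 2 18
f 18 2 3
f 18 3 4
f 19 30 24
f 19 24 20
f 19 20 26
f 19 26 29
f 19 29 30
f 20 24 28
f 24 30 23
f 30 29 21
f 29 26 25
f 26 20 27
f 22 28 23
f 22 23 21
f 22 21 25
f 22 25 27
f 22 27 28
f 23 28 24
f 21 23 30
f 25 21 29
f 27 25 26
f 28 27 20
f 32 31 34
f 32 34 33
f 34 31 35
f 34 35 33
f 35 31 36
f 35 36 33
f 36 31 37
f 36 37 33
f 37 31 38
f 37 38 33
f 38 31 39
f 38 39 33
f 39 31 40
f 39 40 33
f 40 31 41
f 40 41 33
f 41 31 42
f 41 42 33
f 42 31 43
f 42 43 33
f 43 31 44
f 43 44 33
f 44 31 45
f 44 45 33
f 45 31 46
f 45 46 33
f 46 31 47
f 46 47 33
f 47 31 48
f 47 48 33
f 48 31 32
f 48 32 33



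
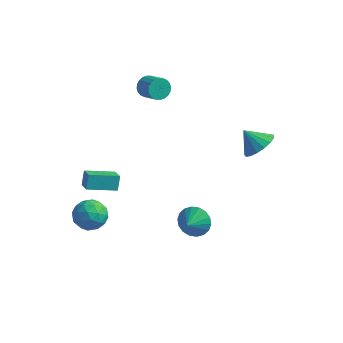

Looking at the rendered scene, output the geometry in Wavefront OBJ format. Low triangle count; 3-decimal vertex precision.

v -3.301 3.67 2.087
v -2.879 3.889 1.52
v -1.858 3.39 2.086
v -2.279 3.17 2.653
v -2.863 4.119 1.694
v -1.842 3.62 2.26
v -2.914 4.28 1.928
v -1.893 3.781 2.494
v -3.024 4.349 2.186
v -2.002 3.849 2.752
v -3.176 4.314 2.429
v -2.154 3.814 2.995
v -3.346 4.181 2.62
v -2.325 3.681 3.186
v -3.51 3.97 2.73
v -2.489 3.47 3.296
v -3.642 3.713 2.742
v -2.621 3.214 3.308
v -3.722 3.45 2.654
v -2.701 2.951 3.22
v -3.738 3.22 2.48
v -2.717 2.721 3.046
v -3.687 3.059 2.246
v -2.666 2.56 2.812
v -3.578 2.991 1.988
v -2.556 2.491 2.554
v -3.426 3.026 1.745
v -2.404 2.526 2.311
v -3.255 3.159 1.554
v -2.234 2.659 2.12
v -3.091 3.37 1.444
v -2.07 2.87 2.01
v -2.959 3.626 1.432
v -1.938 3.127 1.998
v -3.204 -3.075 -2.492
v -2.284 -3.587 -2.352
v -3.596 -4.133 -3.788
v -2.676 -4.645 -3.648
v -3.443 -4.722 -2.918
v -3.201 -4.069 -2.117
v -2.679 -3.651 -4.023
v -2.437 -2.998 -3.222
v -1.96 -3.943 -3.298
v -2.432 -4.605 -2.615
v -3.448 -3.115 -3.525
v -3.92 -3.777 -2.842
v -2.71 -3.238 -2.308
v -3.17 -4.482 -3.832
v -3.621 -4.527 -3.403
v -3.081 -4.828 -3.321
v -3.249 -3.521 -2.17
v -2.708 -3.822 -2.088
v -3.389 -4.49 -2.421
v -3.172 -3.898 -4.052
v -2.631 -4.199 -3.97
v -2.799 -2.892 -2.819
v -2.259 -3.193 -2.737
v -2.491 -3.23 -3.719
v -1.978 -3.749 -2.782
v -2.209 -4.37 -3.544
v -2.21 -3.786 -3.764
v -2.068 -3.402 -3.293
v -2.256 -4.138 -2.381
v -2.486 -4.759 -3.143
v -2.937 -4.805 -2.714
v -2.795 -4.421 -2.243
v -2.065 -4.347 -2.937
v -3.394 -2.961 -2.997
v -3.624 -3.582 -3.759
v -3.085 -3.299 -3.897
v -2.943 -2.915 -3.426
v -3.671 -3.35 -2.596
v -3.902 -3.971 -3.358
v -3.812 -4.318 -2.847
v -3.67 -3.934 -2.376
v -3.815 -3.373 -3.203
v 4.145 2.623 0.706
v 4.746 1.975 1.292
v 3.175 2.597 1.674
v 4.885 2.439 1.443
v 4.854 2.945 1.426
v 4.66 3.377 1.244
v 4.349 3.637 0.939
v 3.991 3.664 0.58
v 3.668 3.453 0.251
v 3.455 3.051 0.026
v 3.399 2.552 -0.043
v 3.515 2.069 0.059
v 3.774 1.712 0.31
v 4.119 1.565 0.652
v 4.47 1.66 1.006
v 3.163 -3.38 -1.265
v 3.533 -3.804 -2.042
v 3.197 -4.32 -0.735
v 3.881 -3.673 -1.831
v 4.086 -3.484 -1.508
v 4.109 -3.274 -1.136
v 3.944 -3.085 -0.79
v 3.625 -2.954 -0.538
v 3.214 -2.908 -0.43
v 2.793 -2.955 -0.487
v 2.446 -3.086 -0.698
v 2.24 -3.276 -1.022
v 2.218 -3.486 -1.393
v 2.382 -3.674 -1.739
v 2.702 -3.805 -1.991
v 3.112 -3.851 -2.099
v -3.829 -3.134 -1.384
v -3.925 -2.663 -0.553
v -2.497 -2.047 -1.846
v -2.593 -1.577 -1.015
v -3.187 -3.743 -0.965
v -3.283 -3.273 -0.134
v -1.855 -2.657 -1.427
v -1.951 -2.186 -0.596
f 2 1 5
f 2 5 3
f 3 5 6
f 3 6 4
f 5 1 7
f 5 7 6
f 6 7 8
f 6 8 4
f 7 1 9
f 7 9 8
f 8 9 10
f 8 10 4
f 9 1 11
f 9 11 10
f 10 11 12
f 10 12 4
f 11 1 13
f 11 13 12
f 12 13 14
f 12 14 4
f 13 1 15
f 13 15 14
f 14 15 16
f 14 16 4
f 15 1 17
f 15 17 16
f 16 17 18
f 16 18 4
f 17 1 19
f 17 19 18
f 18 19 20
f 18 20 4
f 19 1 21
f 19 21 20
f 20 21 22
f 20 22 4
f 21 1 23
f 21 23 22
f 22 23 24
f 22 24 4
f 23 1 25
f 23 25 24
f 24 25 26
f 24 26 4
f 25 1 27
f 25 27 26
f 26 27 28
f 26 28 4
f 27 1 29
f 27 29 28
f 28 29 30
f 28 30 4
f 29 1 31
f 29 31 30
f 30 31 32
f 30 32 4
f 31 1 33
f 31 33 32
f 32 33 34
f 32 34 4
f 33 1 2
f 33 2 34
f 34 2 3
f 34 3 4
f 35 72 51
f 72 46 75
f 51 75 40
f 72 75 51
f 35 51 47
f 51 40 52
f 47 52 36
f 51 52 47
f 35 47 56
f 47 36 57
f 56 57 42
f 47 57 56
f 35 56 68
f 56 42 71
f 68 71 45
f 56 71 68
f 35 68 72
f 68 45 76
f 72 76 46
f 68 76 72
f 36 52 63
f 52 40 66
f 63 66 44
f 52 66 63
f 40 75 53
f 75 46 74
f 53 74 39
f 75 74 53
f 46 76 73
f 76 45 69
f 73 69 37
f 76 69 73
f 45 71 70
f 71 42 58
f 70 58 41
f 71 58 70
f 42 57 62
f 57 36 59
f 62 59 43
f 57 59 62
f 38 64 50
f 64 44 65
f 50 65 39
f 64 65 50
f 38 50 48
f 50 39 49
f 48 49 37
f 50 49 48
f 38 48 55
f 48 37 54
f 55 54 41
f 48 54 55
f 38 55 60
f 55 41 61
f 60 61 43
f 55 61 60
f 38 60 64
f 60 43 67
f 64 67 44
f 60 67 64
f 39 65 53
f 65 44 66
f 53 66 40
f 65 66 53
f 37 49 73
f 49 39 74
f 73 74 46
f 49 74 73
f 41 54 70
f 54 37 69
f 70 69 45
f 54 69 70
f 43 61 62
f 61 41 58
f 62 58 42
f 61 58 62
f 44 67 63
f 67 43 59
f 63 59 36
f 67 59 63
f 78 77 80
f 78 80 79
f 80 77 81
f 80 81 79
f 81 77 82
f 81 82 79
f 82 77 83
f 82 83 79
f 83 77 84
f 83 84 79
f 84 77 85
f 84 85 79
f 85 77 86
f 85 86 79
f 86 77 87
f 86 87 79
f 87 77 88
f 87 88 79
f 88 77 89
f 88 89 79
f 89 77 90
f 89 90 79
f 90 77 91
f 90 91 79
f 91 77 78
f 91 78 79
f 93 92 95
f 93 95 94
f 95 92 96
f 95 96 94
f 96 92 97
f 96 97 94
f 97 92 98
f 97 98 94
f 98 92 99
f 98 99 94
f 99 92 100
f 99 100 94
f 100 92 101
f 100 101 94
f 101 92 102
f 101 102 94
f 102 92 103
f 102 103 94
f 103 92 104
f 103 104 94
f 104 92 105
f 104 105 94
f 105 92 106
f 105 106 94
f 106 92 107
f 106 107 94
f 107 92 93
f 107 93 94
f 109 111 108
f 112 109 108
f 108 111 110
f 110 112 108
f 109 115 111
f 113 109 112
f 113 115 109
f 111 115 110
f 114 112 110
f 110 115 114
f 114 113 112
f 115 113 114

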